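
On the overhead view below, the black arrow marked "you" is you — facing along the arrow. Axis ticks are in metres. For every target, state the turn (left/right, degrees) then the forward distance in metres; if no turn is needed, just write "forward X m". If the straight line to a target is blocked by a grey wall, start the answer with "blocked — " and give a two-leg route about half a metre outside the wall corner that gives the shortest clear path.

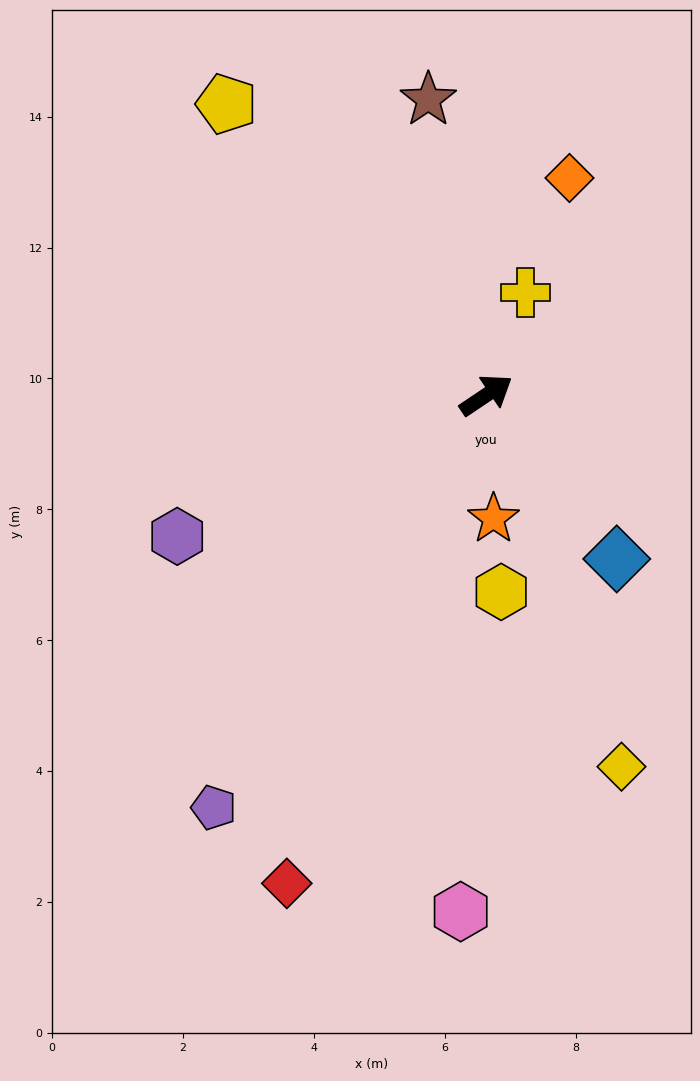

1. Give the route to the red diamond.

turn right 146°, forward 8.1 m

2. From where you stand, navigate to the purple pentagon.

turn right 157°, forward 7.6 m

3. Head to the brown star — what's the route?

turn left 67°, forward 4.6 m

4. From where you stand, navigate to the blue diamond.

turn right 85°, forward 3.2 m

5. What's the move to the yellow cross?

turn left 35°, forward 1.7 m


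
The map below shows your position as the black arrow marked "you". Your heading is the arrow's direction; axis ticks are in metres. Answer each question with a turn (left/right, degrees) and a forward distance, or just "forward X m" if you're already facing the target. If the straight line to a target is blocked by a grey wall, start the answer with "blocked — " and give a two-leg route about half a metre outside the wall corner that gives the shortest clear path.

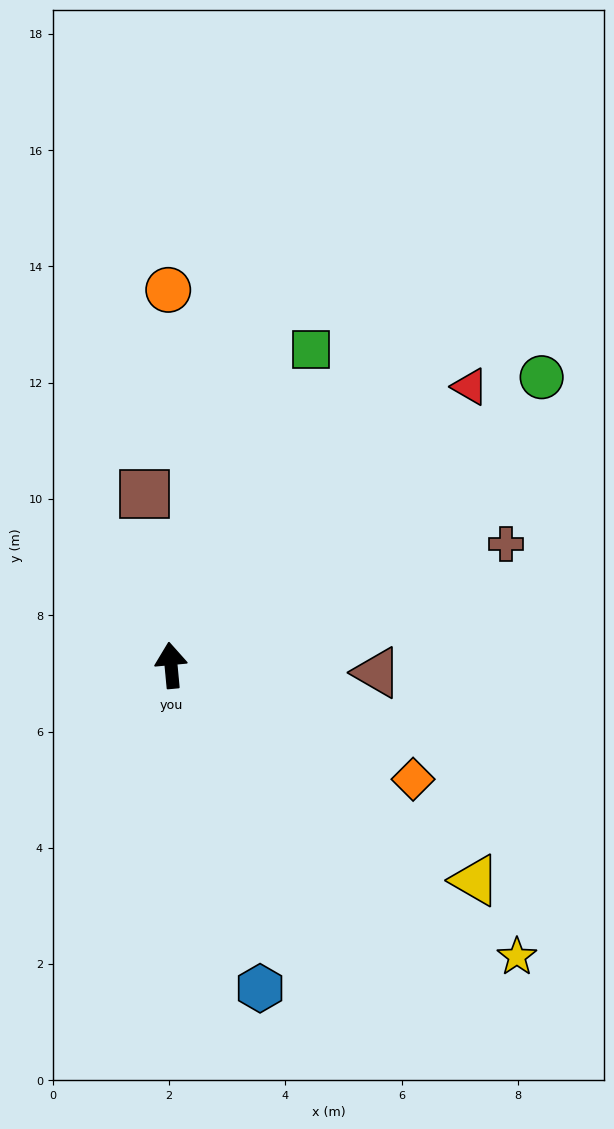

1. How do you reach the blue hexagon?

turn right 170°, forward 5.8 m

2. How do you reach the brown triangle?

turn right 97°, forward 3.5 m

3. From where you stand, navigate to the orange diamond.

turn right 121°, forward 4.6 m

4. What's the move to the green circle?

turn right 58°, forward 8.1 m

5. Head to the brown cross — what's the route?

turn right 76°, forward 6.1 m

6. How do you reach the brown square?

turn left 3°, forward 3.0 m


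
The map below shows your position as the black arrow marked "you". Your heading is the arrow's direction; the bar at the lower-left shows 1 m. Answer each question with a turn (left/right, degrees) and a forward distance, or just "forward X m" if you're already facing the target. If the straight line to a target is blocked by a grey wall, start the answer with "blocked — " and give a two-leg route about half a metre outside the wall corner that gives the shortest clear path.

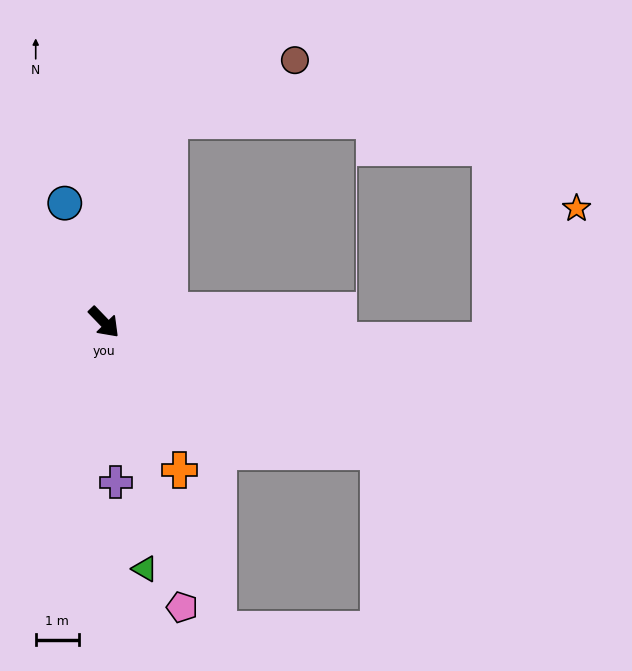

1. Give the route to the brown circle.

blocked — turn left 118°, forward 4.9 m, then turn right 46°, forward 3.2 m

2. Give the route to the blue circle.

turn left 154°, forward 2.9 m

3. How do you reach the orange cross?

turn right 17°, forward 3.8 m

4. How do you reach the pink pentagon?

turn right 29°, forward 6.9 m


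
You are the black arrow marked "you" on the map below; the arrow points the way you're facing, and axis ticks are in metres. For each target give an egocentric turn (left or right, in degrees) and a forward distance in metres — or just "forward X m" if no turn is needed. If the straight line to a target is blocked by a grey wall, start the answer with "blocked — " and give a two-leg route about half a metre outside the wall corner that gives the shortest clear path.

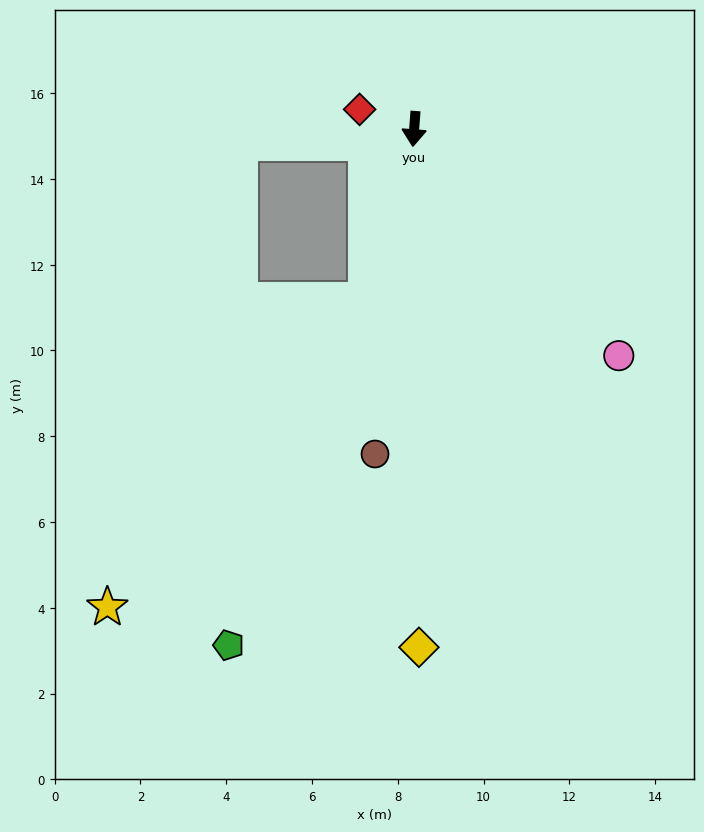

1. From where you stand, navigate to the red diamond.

turn right 105°, forward 1.4 m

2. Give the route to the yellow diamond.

turn left 5°, forward 12.1 m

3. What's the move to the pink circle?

turn left 46°, forward 7.1 m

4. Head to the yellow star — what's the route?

blocked — turn right 11°, forward 4.1 m, then turn right 25°, forward 9.4 m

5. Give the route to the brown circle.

turn right 3°, forward 7.6 m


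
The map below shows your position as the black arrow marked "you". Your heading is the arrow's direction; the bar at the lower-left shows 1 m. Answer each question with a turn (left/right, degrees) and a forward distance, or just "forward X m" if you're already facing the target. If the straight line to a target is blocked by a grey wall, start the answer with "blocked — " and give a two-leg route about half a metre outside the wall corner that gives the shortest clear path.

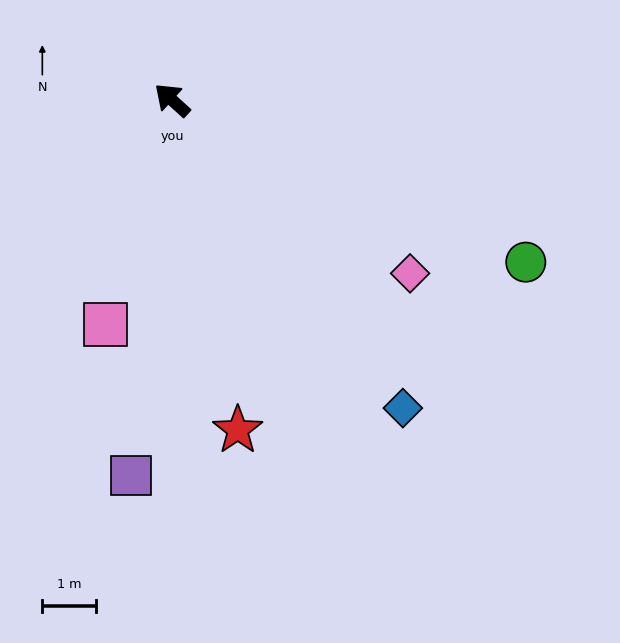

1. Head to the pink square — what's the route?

turn left 116°, forward 4.4 m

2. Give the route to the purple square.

turn left 126°, forward 7.1 m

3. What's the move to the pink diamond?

turn right 174°, forward 5.5 m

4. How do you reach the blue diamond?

turn left 169°, forward 7.2 m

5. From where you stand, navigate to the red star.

turn left 144°, forward 6.3 m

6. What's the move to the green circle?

turn right 162°, forward 7.3 m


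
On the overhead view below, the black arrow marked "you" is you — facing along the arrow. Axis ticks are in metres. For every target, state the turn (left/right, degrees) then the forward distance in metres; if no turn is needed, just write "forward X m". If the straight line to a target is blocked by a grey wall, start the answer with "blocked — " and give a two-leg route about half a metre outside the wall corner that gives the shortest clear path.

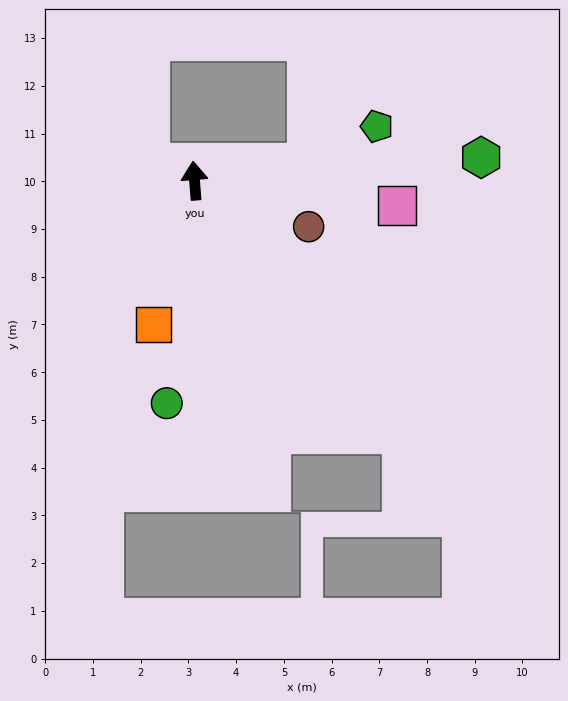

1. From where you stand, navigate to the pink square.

turn right 101°, forward 4.3 m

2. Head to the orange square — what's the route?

turn left 160°, forward 3.1 m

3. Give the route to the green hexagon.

turn right 90°, forward 6.0 m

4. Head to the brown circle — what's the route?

turn right 116°, forward 2.6 m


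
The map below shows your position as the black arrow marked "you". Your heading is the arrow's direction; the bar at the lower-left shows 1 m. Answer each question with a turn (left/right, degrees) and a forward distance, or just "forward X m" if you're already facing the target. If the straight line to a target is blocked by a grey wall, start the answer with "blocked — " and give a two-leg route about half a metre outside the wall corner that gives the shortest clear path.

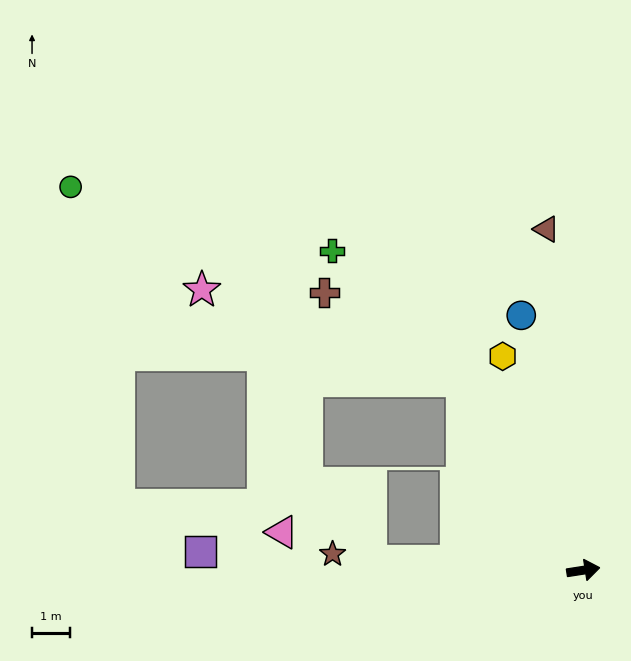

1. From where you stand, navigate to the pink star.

blocked — turn left 114°, forward 5.8 m, then turn left 38°, forward 7.2 m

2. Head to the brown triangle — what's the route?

turn left 87°, forward 8.9 m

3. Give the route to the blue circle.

turn left 95°, forward 6.8 m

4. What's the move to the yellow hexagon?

turn left 102°, forward 5.9 m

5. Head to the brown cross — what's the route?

blocked — turn left 114°, forward 5.8 m, then turn left 24°, forward 4.3 m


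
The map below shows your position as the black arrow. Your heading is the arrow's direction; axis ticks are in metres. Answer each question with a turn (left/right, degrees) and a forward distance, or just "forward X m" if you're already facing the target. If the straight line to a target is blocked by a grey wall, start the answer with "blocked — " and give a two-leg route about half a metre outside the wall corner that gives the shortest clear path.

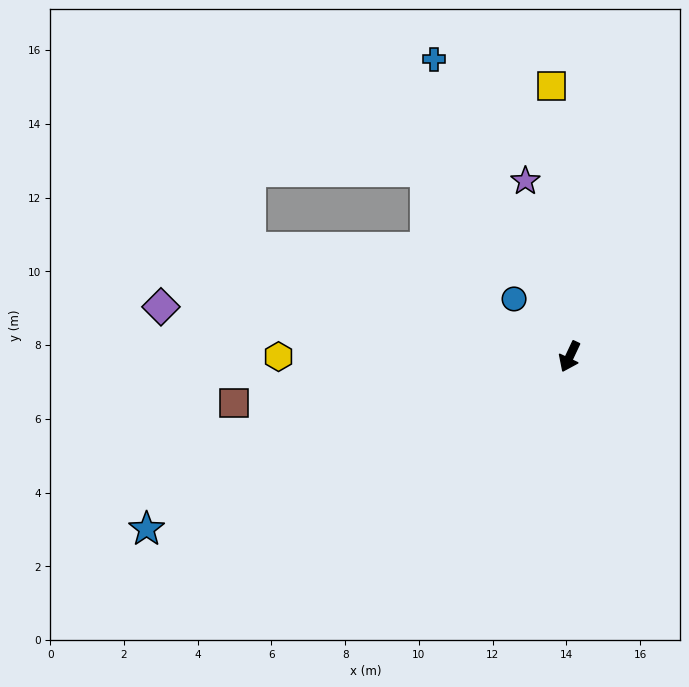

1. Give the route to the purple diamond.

turn right 72°, forward 11.2 m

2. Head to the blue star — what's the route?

turn right 43°, forward 12.4 m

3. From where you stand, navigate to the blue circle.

turn right 111°, forward 2.2 m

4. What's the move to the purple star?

turn right 141°, forward 4.9 m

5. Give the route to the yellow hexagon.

turn right 65°, forward 7.9 m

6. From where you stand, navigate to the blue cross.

turn right 130°, forward 8.9 m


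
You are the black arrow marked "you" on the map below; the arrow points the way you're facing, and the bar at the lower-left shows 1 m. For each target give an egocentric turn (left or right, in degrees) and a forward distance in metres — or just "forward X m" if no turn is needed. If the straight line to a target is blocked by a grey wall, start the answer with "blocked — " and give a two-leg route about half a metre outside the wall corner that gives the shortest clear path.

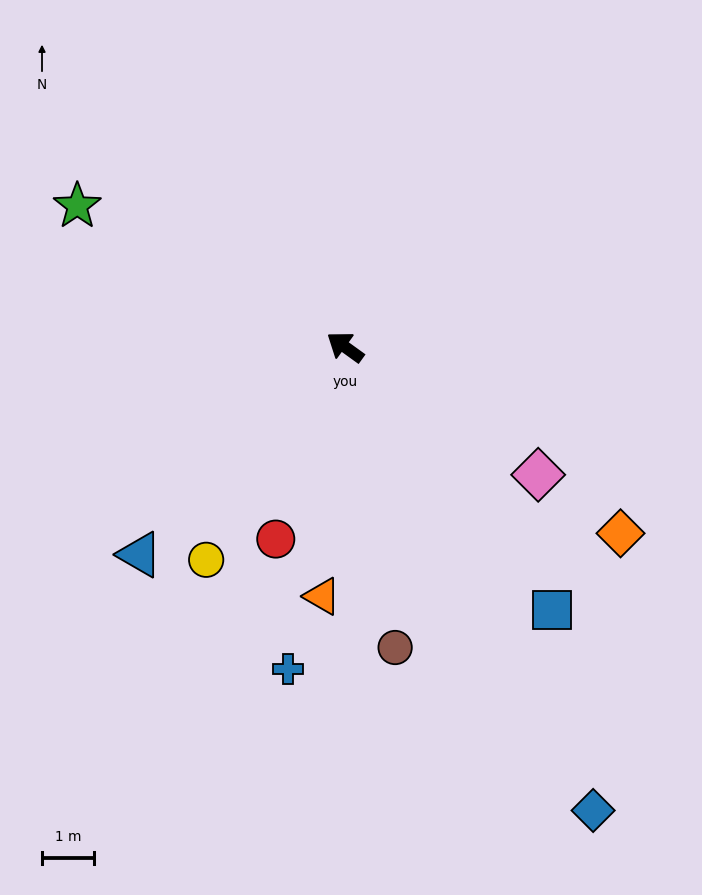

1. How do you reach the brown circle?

turn left 135°, forward 5.9 m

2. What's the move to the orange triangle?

turn left 121°, forward 4.8 m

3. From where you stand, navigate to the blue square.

turn left 164°, forward 6.5 m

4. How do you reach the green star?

turn left 8°, forward 5.8 m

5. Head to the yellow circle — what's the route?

turn left 93°, forward 4.9 m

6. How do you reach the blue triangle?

turn left 81°, forward 5.6 m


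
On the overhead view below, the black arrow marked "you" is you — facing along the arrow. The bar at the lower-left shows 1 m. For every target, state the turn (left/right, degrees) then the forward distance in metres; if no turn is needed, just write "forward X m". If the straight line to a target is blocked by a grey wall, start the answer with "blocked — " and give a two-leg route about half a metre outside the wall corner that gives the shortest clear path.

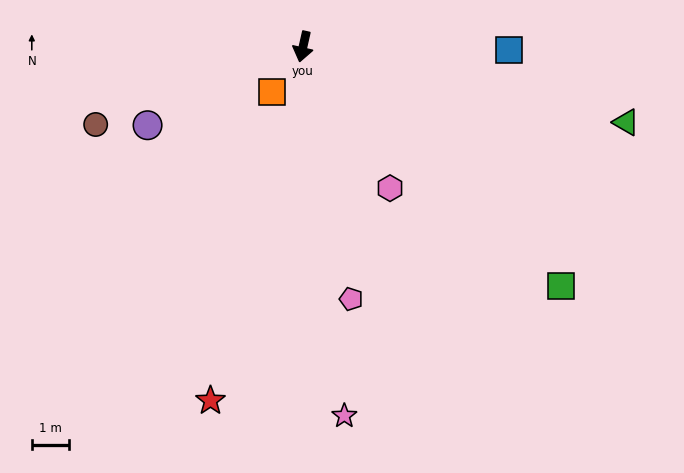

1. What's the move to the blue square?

turn left 102°, forward 5.5 m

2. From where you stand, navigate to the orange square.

turn right 22°, forward 1.5 m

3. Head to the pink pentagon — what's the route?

turn left 23°, forward 6.9 m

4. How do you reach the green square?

turn left 60°, forward 9.5 m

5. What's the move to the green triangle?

turn left 90°, forward 8.9 m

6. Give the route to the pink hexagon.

turn left 44°, forward 4.5 m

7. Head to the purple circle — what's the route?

turn right 50°, forward 4.7 m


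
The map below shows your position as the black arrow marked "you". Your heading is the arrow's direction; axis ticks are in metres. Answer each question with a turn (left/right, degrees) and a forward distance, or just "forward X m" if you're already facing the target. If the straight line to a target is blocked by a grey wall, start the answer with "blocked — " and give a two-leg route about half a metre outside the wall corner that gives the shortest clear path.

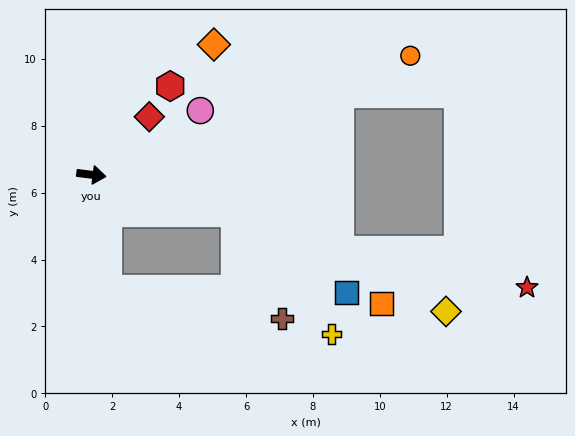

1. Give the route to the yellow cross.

blocked — turn right 8°, forward 4.4 m, then turn right 36°, forward 4.6 m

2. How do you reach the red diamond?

turn left 52°, forward 2.5 m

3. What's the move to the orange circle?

turn left 28°, forward 10.2 m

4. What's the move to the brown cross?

blocked — turn right 8°, forward 4.4 m, then turn right 51°, forward 3.5 m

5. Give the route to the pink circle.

turn left 38°, forward 3.8 m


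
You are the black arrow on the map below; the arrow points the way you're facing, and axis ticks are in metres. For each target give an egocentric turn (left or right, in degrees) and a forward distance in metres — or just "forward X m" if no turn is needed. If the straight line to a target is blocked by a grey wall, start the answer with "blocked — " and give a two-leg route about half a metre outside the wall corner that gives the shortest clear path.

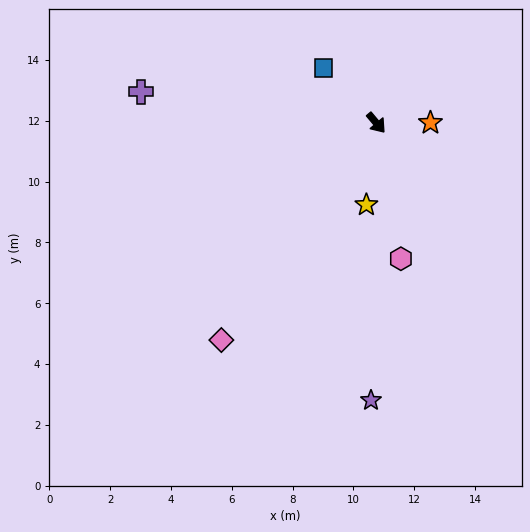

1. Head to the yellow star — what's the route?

turn right 47°, forward 2.7 m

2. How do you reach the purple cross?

turn right 138°, forward 7.8 m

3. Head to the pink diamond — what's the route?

turn right 76°, forward 8.8 m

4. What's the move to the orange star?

turn left 50°, forward 1.8 m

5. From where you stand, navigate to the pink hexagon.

turn right 30°, forward 4.5 m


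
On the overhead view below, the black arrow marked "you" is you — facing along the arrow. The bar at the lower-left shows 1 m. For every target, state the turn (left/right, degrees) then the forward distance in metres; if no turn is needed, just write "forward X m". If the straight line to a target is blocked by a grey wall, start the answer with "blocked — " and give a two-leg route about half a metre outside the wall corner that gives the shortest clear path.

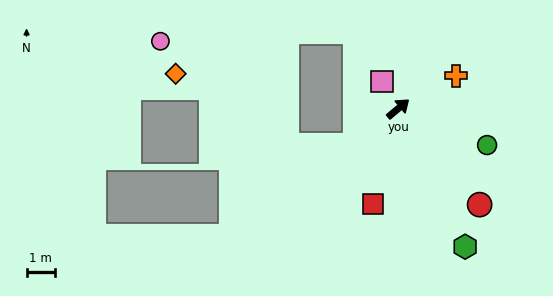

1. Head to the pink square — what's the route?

turn left 81°, forward 1.1 m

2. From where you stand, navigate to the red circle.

turn right 90°, forward 4.4 m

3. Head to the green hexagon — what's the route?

turn right 104°, forward 5.4 m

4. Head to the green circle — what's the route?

turn right 62°, forward 3.4 m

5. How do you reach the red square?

turn right 145°, forward 3.5 m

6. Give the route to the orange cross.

turn right 10°, forward 2.3 m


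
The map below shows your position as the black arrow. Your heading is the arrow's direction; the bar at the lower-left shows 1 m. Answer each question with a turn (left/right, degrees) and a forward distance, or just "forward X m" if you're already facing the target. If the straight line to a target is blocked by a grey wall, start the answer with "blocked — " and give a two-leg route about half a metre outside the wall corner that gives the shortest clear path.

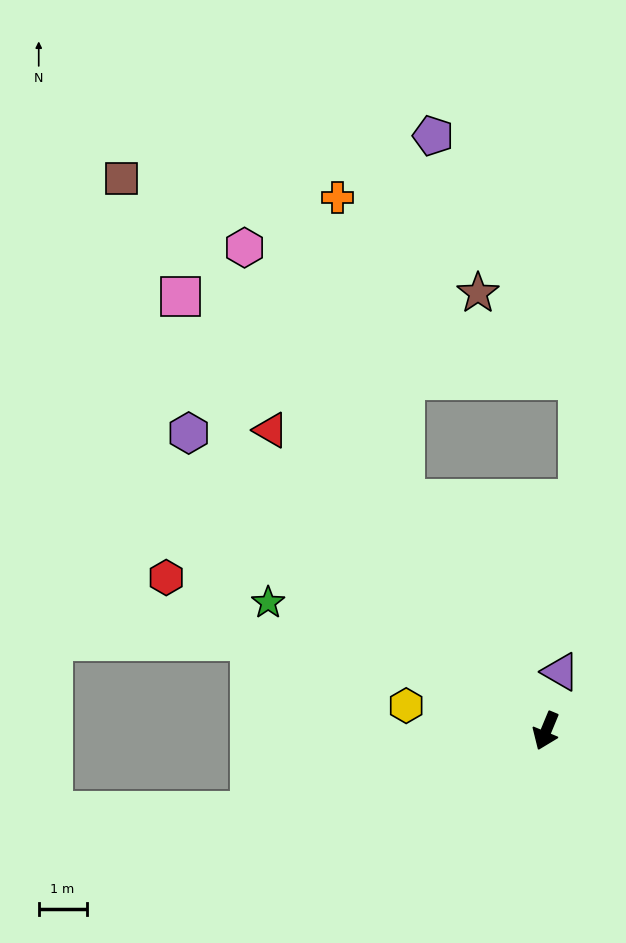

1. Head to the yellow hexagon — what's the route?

turn right 78°, forward 3.0 m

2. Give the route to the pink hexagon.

turn right 126°, forward 11.9 m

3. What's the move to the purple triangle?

turn right 171°, forward 1.3 m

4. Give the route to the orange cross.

blocked — turn right 126°, forward 5.7 m, then turn right 19°, forward 6.5 m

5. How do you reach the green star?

turn right 92°, forward 6.4 m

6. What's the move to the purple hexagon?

turn right 107°, forward 9.7 m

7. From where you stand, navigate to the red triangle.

turn right 115°, forward 8.5 m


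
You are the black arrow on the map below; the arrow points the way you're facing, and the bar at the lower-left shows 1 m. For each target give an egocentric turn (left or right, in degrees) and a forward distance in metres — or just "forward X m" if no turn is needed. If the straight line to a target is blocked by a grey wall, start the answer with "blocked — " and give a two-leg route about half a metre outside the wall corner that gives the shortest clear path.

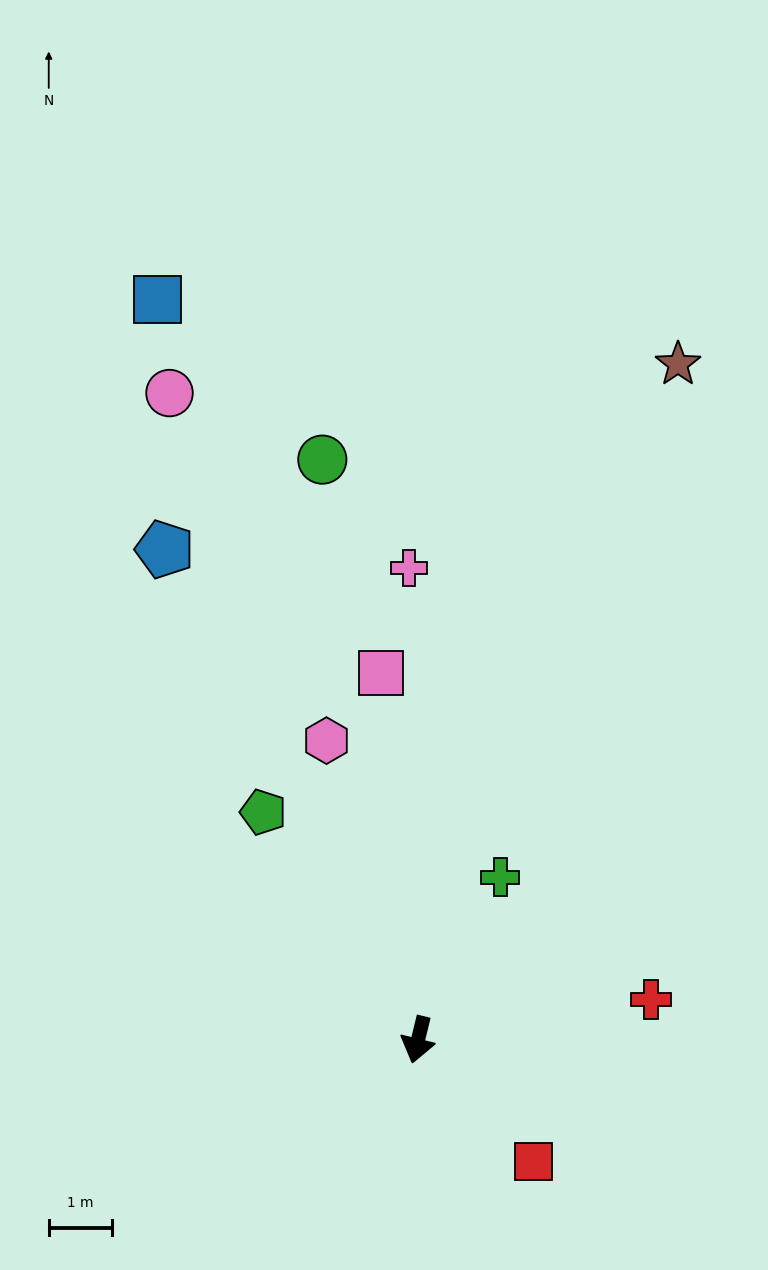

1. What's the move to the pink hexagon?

turn right 149°, forward 5.0 m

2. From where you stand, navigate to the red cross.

turn left 114°, forward 3.8 m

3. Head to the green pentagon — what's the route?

turn right 132°, forward 4.4 m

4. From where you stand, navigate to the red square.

turn left 57°, forward 2.7 m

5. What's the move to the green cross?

turn left 167°, forward 2.9 m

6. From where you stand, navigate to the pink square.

turn right 160°, forward 5.9 m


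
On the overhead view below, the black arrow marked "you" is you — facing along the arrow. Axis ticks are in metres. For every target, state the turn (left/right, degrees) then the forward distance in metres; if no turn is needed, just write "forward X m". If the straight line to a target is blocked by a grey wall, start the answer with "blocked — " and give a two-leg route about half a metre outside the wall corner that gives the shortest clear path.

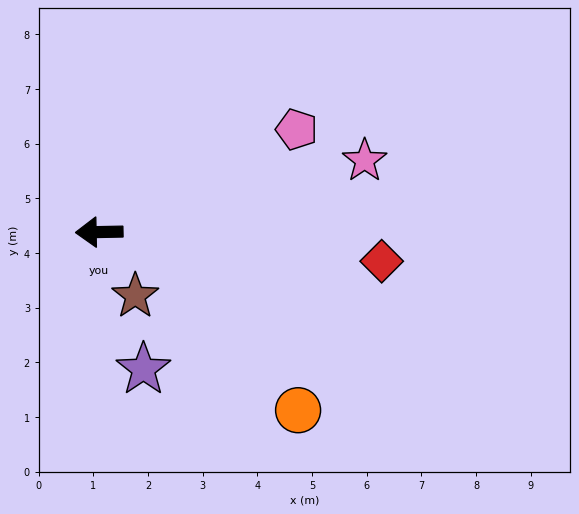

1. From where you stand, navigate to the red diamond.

turn left 173°, forward 5.2 m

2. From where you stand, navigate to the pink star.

turn right 166°, forward 5.0 m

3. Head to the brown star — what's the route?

turn left 118°, forward 1.3 m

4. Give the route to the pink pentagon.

turn right 154°, forward 4.1 m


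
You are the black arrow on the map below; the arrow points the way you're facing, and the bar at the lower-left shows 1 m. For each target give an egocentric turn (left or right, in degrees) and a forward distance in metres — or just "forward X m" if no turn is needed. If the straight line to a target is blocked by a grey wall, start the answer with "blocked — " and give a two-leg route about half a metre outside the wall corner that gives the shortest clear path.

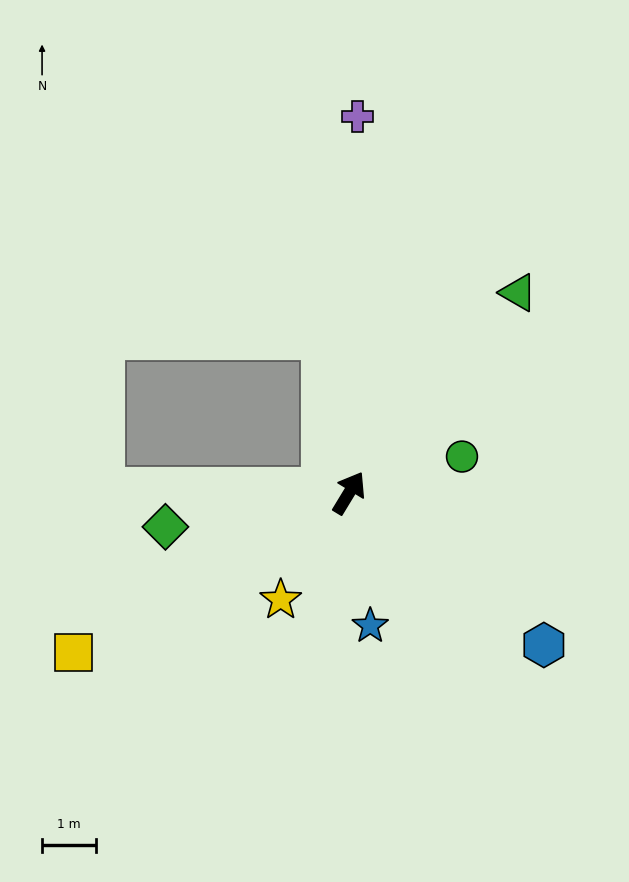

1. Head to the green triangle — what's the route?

turn right 9°, forward 4.9 m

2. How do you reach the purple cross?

turn left 30°, forward 7.0 m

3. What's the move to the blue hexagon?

turn right 97°, forward 4.6 m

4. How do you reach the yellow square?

turn left 151°, forward 5.9 m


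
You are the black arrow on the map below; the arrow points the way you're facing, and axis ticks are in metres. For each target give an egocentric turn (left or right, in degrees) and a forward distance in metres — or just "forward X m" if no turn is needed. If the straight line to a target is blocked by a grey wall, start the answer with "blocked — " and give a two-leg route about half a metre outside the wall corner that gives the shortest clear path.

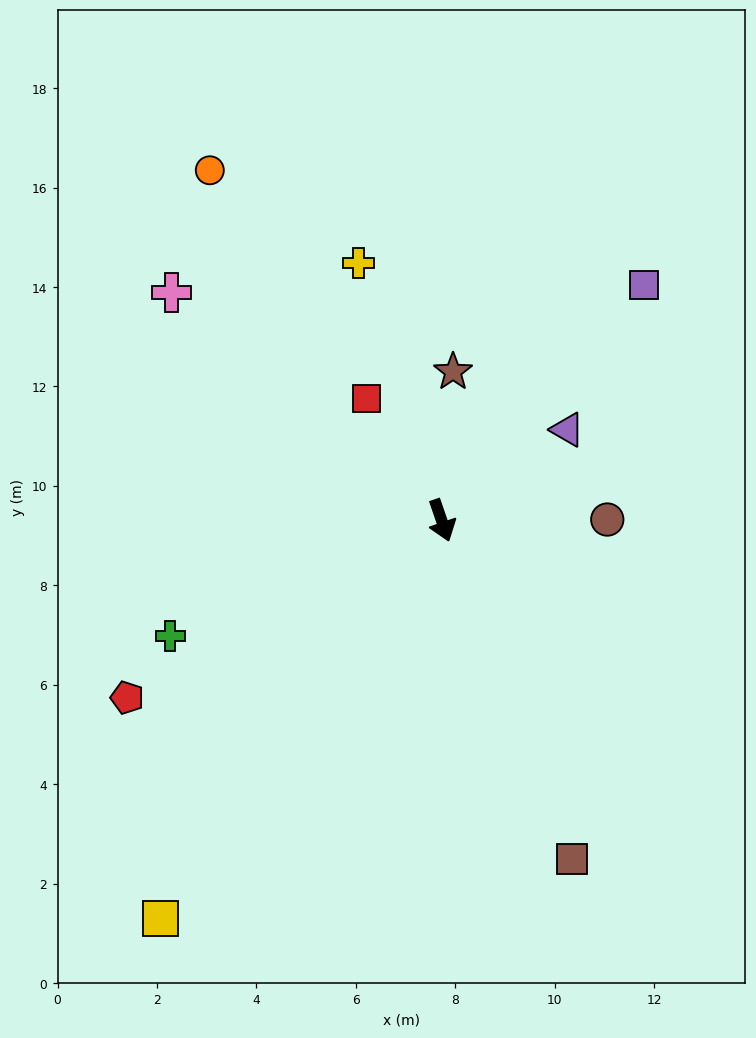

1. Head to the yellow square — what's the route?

turn right 54°, forward 9.8 m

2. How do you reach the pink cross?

turn right 149°, forward 7.1 m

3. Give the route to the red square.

turn right 167°, forward 2.9 m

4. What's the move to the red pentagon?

turn right 80°, forward 7.3 m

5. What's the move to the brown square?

turn left 2°, forward 7.3 m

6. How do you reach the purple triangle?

turn left 107°, forward 3.1 m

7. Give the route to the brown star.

turn left 157°, forward 3.0 m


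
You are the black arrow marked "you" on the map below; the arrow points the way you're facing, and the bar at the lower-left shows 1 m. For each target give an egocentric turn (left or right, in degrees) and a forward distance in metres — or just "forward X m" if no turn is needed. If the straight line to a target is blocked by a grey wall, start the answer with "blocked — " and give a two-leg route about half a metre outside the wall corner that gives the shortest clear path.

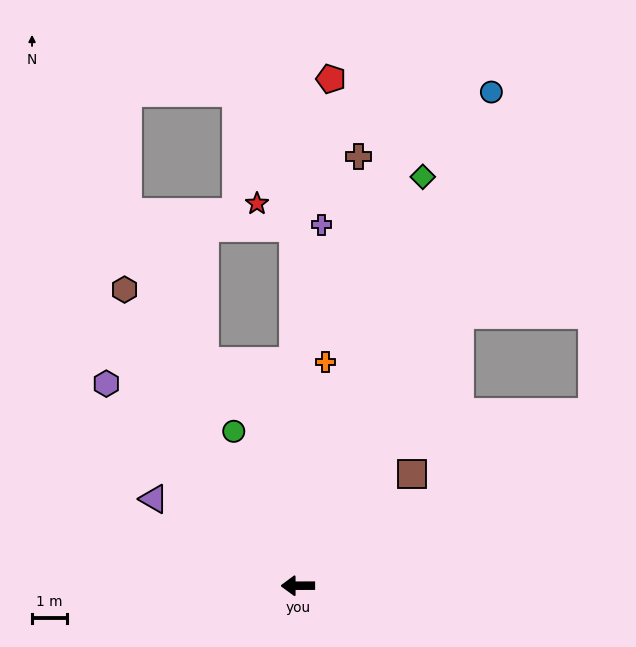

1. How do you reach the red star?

blocked — turn right 90°, forward 10.2 m, then turn left 57°, forward 1.3 m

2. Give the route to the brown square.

turn right 136°, forward 4.6 m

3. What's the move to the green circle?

turn right 68°, forward 4.8 m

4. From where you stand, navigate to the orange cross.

turn right 97°, forward 6.4 m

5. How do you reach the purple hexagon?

turn right 47°, forward 8.0 m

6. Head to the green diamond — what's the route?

turn right 107°, forward 12.2 m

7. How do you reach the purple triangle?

turn right 31°, forward 4.8 m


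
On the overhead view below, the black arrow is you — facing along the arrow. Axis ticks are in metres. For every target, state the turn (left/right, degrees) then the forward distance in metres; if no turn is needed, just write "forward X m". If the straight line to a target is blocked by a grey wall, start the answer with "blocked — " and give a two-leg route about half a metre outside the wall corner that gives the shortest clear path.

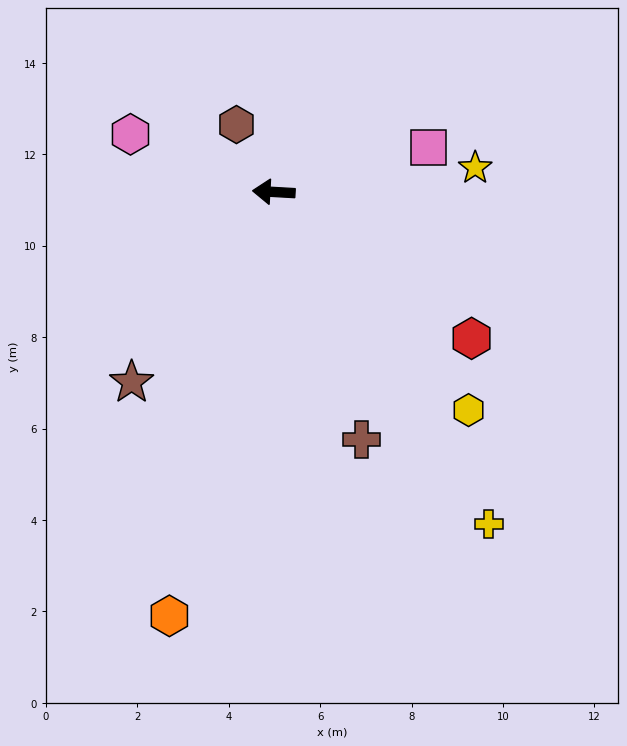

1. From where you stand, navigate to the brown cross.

turn left 113°, forward 5.7 m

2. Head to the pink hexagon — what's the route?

turn right 19°, forward 3.4 m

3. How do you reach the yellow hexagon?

turn left 135°, forward 6.4 m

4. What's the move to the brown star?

turn left 56°, forward 5.2 m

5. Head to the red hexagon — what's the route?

turn left 147°, forward 5.4 m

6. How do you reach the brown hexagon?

turn right 58°, forward 1.7 m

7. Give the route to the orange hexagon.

turn left 79°, forward 9.6 m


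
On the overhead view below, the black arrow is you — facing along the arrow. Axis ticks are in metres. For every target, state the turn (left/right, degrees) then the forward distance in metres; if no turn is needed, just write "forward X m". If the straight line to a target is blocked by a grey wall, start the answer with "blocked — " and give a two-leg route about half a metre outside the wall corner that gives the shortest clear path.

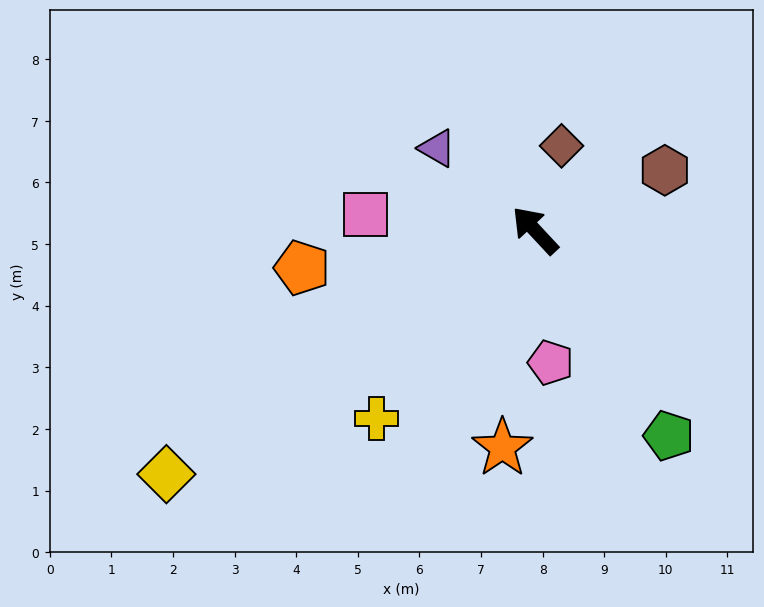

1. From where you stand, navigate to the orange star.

turn left 128°, forward 3.6 m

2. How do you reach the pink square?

turn left 42°, forward 2.8 m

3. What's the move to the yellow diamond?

turn left 81°, forward 7.2 m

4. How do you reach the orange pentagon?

turn left 56°, forward 3.8 m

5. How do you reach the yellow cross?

turn left 97°, forward 4.0 m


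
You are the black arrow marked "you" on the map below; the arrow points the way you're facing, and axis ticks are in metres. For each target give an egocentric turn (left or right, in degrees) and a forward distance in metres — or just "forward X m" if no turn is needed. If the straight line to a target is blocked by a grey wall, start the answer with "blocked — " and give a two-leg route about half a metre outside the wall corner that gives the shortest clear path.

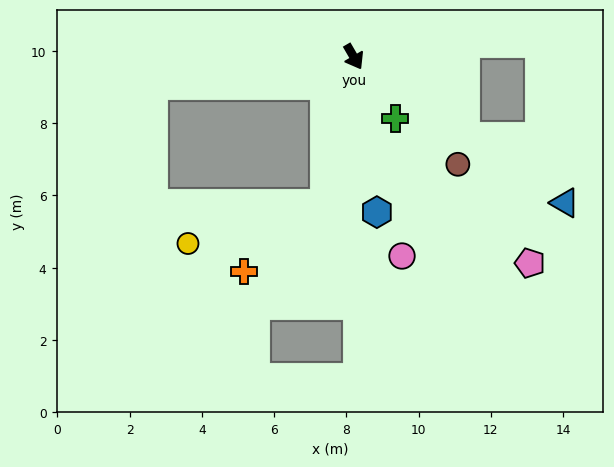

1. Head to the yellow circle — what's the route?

blocked — turn right 41°, forward 4.2 m, then turn right 63°, forward 3.9 m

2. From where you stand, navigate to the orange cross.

blocked — turn right 41°, forward 4.2 m, then turn right 40°, forward 2.9 m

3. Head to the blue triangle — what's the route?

turn left 25°, forward 7.1 m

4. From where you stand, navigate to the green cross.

turn left 4°, forward 2.1 m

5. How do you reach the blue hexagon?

turn right 22°, forward 4.3 m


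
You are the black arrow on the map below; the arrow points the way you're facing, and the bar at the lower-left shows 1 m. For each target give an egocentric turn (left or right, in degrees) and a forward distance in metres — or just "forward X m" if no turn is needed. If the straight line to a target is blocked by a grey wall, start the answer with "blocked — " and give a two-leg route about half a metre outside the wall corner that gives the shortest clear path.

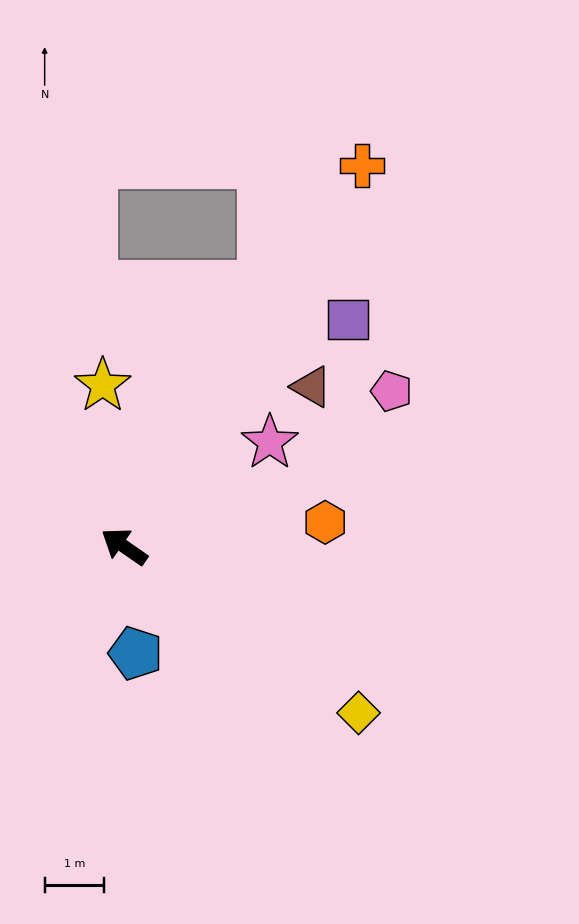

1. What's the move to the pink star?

turn right 110°, forward 3.0 m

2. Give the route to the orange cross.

turn right 87°, forward 7.5 m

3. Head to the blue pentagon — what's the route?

turn left 131°, forward 1.8 m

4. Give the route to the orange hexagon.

turn right 139°, forward 3.4 m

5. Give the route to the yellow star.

turn right 48°, forward 2.7 m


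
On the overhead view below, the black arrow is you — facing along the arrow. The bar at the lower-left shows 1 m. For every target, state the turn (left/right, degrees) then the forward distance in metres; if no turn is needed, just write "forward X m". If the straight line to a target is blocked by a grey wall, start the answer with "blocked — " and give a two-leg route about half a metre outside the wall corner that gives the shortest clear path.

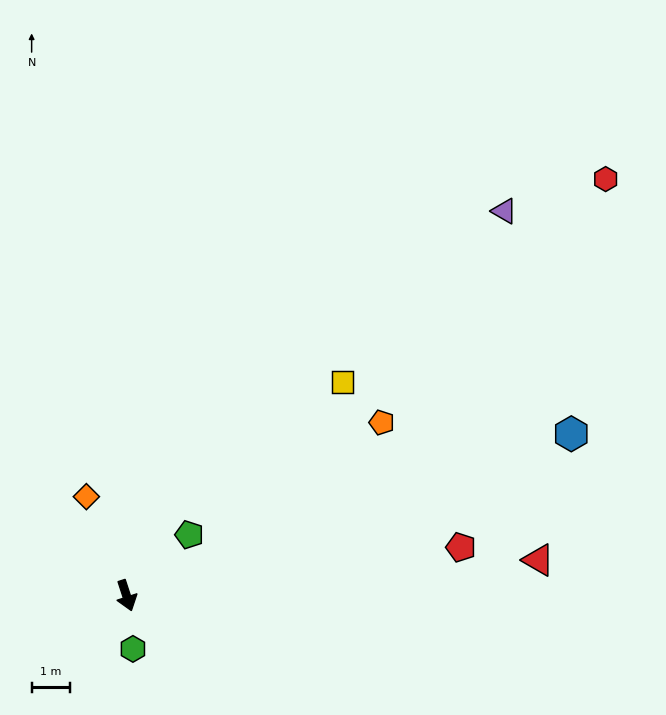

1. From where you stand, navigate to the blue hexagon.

turn left 92°, forward 12.5 m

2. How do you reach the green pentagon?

turn left 116°, forward 2.3 m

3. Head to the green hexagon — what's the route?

turn right 11°, forward 1.4 m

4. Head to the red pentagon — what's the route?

turn left 80°, forward 8.9 m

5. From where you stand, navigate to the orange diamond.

turn right 176°, forward 2.8 m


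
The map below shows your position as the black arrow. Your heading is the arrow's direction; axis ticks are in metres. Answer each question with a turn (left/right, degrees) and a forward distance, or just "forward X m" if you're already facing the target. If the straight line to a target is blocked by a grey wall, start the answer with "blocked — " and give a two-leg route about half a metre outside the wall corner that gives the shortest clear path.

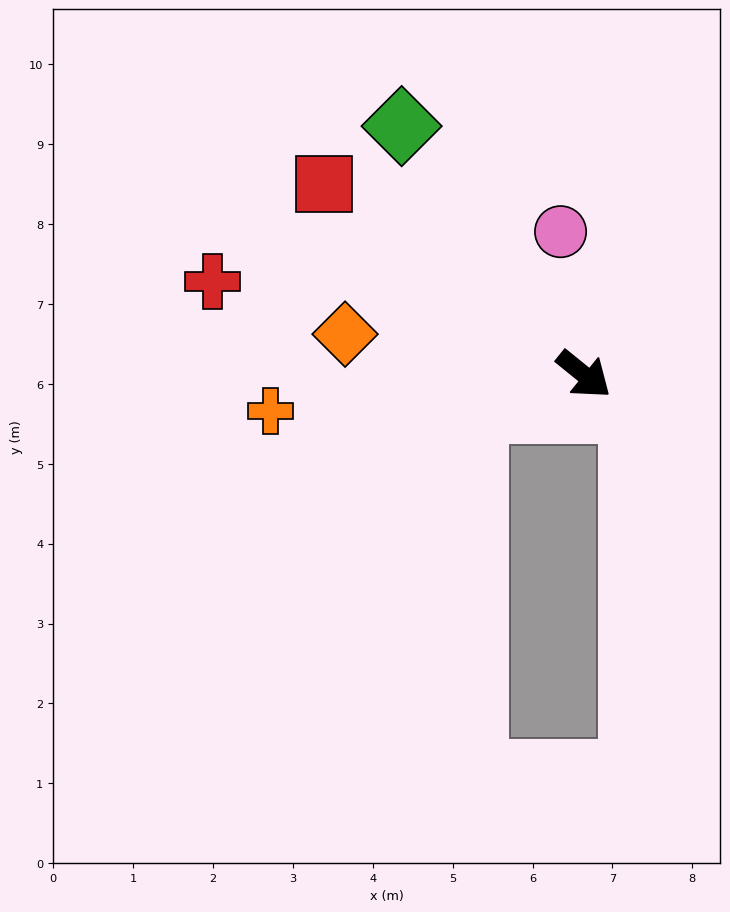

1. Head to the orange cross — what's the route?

turn right 134°, forward 4.0 m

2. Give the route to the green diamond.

turn left 165°, forward 3.9 m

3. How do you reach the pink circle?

turn left 138°, forward 1.8 m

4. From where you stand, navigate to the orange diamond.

turn right 151°, forward 3.0 m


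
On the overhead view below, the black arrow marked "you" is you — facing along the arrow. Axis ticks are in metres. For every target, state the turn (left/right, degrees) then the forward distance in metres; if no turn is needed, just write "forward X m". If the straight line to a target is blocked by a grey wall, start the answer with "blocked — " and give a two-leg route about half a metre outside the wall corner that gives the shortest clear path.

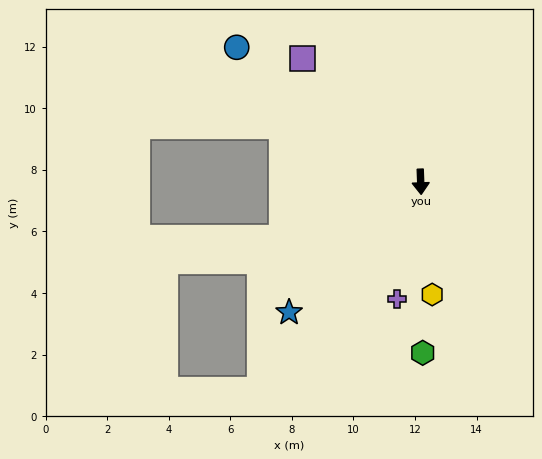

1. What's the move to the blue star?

turn right 47°, forward 6.0 m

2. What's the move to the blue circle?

turn right 128°, forward 7.4 m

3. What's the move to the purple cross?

turn right 14°, forward 3.9 m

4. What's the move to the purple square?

turn right 138°, forward 5.5 m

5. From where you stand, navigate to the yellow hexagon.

turn left 4°, forward 3.7 m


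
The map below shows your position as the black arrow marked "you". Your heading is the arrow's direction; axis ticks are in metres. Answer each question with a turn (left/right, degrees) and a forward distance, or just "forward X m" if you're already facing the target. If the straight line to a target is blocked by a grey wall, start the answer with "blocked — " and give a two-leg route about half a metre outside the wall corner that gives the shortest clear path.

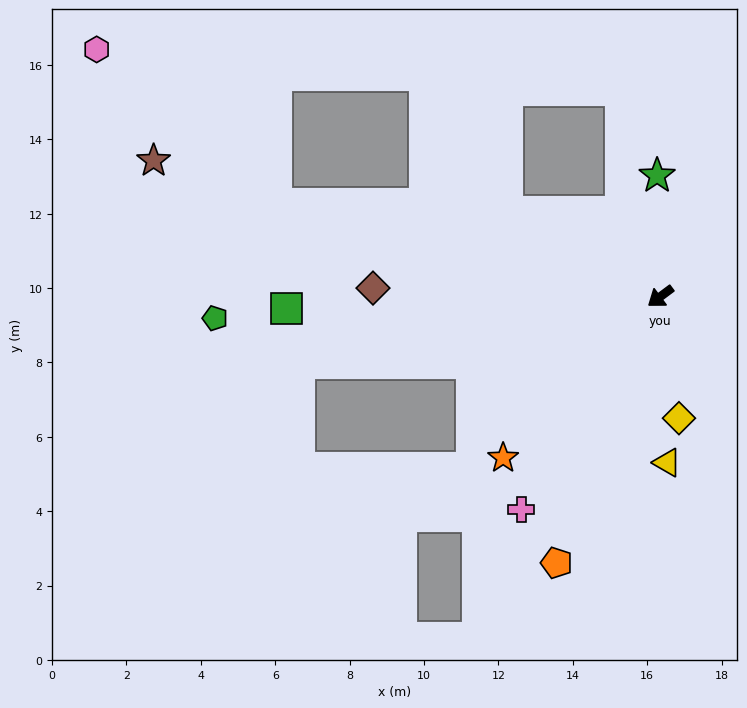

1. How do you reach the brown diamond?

turn right 38°, forward 7.7 m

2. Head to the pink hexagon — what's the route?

blocked — turn right 50°, forward 10.6 m, then turn right 27°, forward 6.4 m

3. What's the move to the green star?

turn right 125°, forward 3.3 m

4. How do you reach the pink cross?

turn left 20°, forward 6.8 m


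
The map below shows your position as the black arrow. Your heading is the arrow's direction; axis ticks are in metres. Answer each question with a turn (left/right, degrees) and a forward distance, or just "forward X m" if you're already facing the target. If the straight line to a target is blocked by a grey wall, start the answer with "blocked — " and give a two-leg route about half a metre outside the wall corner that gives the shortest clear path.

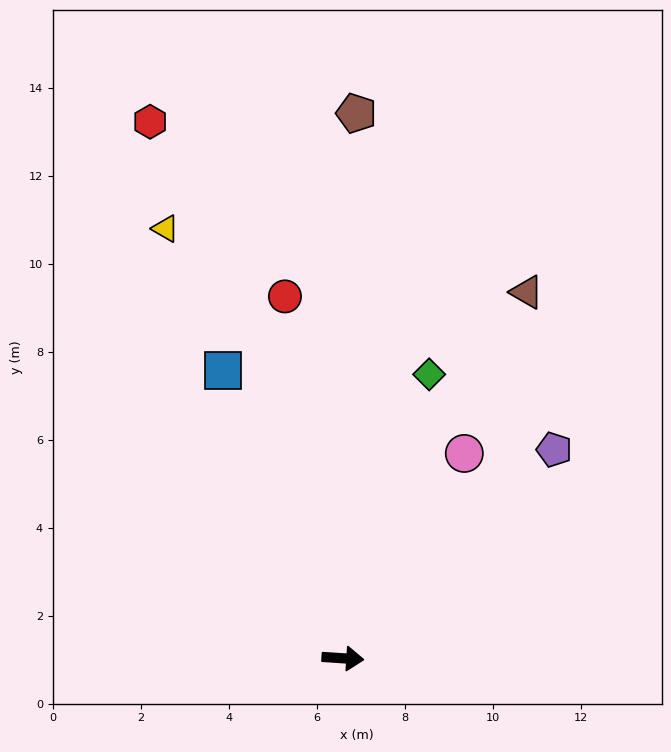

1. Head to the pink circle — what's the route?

turn left 63°, forward 5.4 m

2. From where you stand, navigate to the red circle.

turn left 103°, forward 8.3 m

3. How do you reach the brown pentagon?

turn left 92°, forward 12.4 m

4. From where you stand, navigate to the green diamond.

turn left 77°, forward 6.7 m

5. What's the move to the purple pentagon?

turn left 48°, forward 6.7 m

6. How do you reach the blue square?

turn left 116°, forward 7.1 m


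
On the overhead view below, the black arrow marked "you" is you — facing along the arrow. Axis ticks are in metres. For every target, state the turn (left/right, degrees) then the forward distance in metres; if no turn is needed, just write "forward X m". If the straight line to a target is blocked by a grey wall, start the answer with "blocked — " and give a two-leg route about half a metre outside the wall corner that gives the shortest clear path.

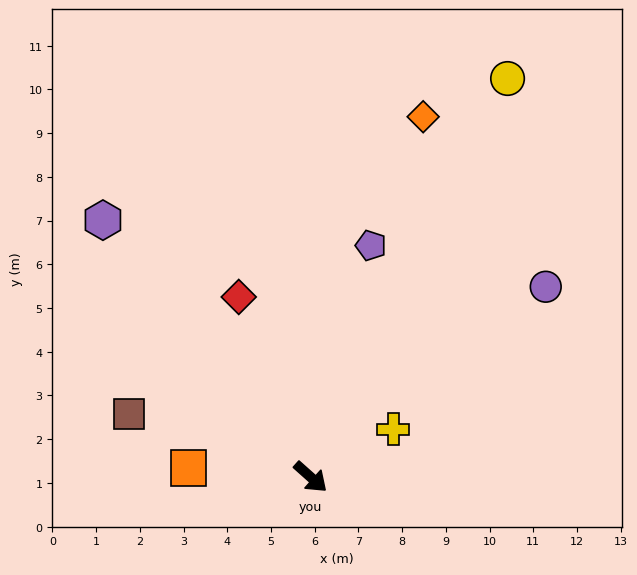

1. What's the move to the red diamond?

turn left 153°, forward 4.4 m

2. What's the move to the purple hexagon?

turn left 171°, forward 7.6 m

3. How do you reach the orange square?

turn right 142°, forward 2.8 m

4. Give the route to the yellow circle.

turn left 105°, forward 10.2 m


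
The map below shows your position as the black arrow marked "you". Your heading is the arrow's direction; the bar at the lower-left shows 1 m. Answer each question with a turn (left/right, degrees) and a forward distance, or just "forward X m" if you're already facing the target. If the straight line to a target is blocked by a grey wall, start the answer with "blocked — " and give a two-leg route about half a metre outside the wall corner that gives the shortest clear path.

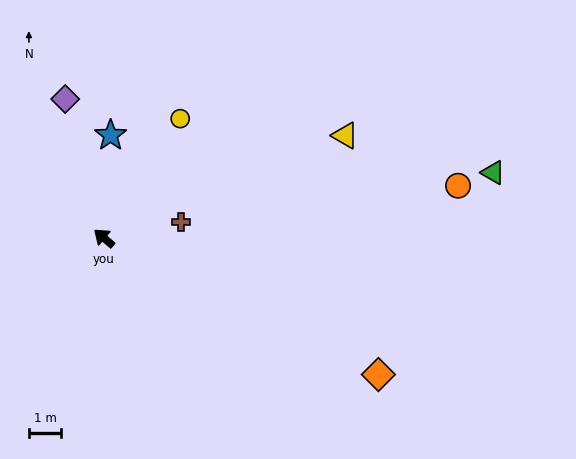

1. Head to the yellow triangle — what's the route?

turn right 117°, forward 8.1 m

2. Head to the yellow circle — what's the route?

turn right 82°, forward 4.4 m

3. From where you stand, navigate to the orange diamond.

turn right 166°, forward 9.5 m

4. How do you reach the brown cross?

turn right 128°, forward 2.4 m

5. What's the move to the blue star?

turn right 53°, forward 3.2 m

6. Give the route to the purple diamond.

turn right 34°, forward 4.5 m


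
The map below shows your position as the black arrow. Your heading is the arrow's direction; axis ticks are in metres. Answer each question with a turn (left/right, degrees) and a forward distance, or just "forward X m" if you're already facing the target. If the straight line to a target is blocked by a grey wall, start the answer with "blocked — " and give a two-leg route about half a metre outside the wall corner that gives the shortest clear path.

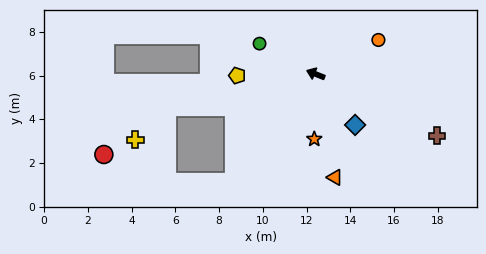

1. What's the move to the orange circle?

turn right 130°, forward 3.3 m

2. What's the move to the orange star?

turn left 110°, forward 3.0 m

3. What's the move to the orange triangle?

turn left 122°, forward 4.8 m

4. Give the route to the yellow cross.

blocked — turn left 34°, forward 7.0 m, then turn left 33°, forward 2.1 m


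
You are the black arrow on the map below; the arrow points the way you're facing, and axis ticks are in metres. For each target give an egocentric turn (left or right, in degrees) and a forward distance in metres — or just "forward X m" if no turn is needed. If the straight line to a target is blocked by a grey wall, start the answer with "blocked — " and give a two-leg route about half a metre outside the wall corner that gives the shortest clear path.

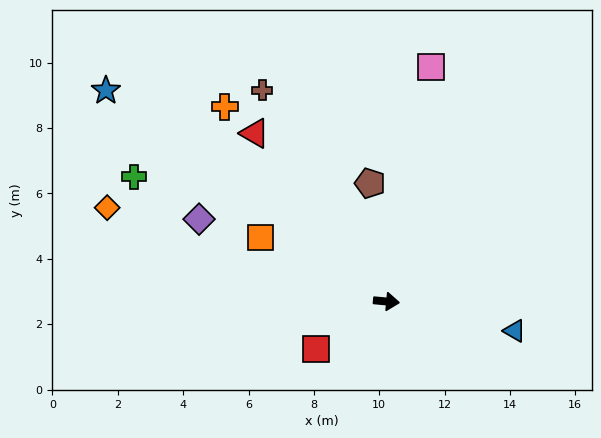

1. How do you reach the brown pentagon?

turn left 103°, forward 3.7 m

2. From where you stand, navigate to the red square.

turn right 141°, forward 2.6 m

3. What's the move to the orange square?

turn left 158°, forward 4.3 m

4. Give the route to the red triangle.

turn left 133°, forward 6.5 m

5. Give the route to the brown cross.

turn left 126°, forward 7.5 m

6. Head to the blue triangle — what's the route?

turn right 8°, forward 4.0 m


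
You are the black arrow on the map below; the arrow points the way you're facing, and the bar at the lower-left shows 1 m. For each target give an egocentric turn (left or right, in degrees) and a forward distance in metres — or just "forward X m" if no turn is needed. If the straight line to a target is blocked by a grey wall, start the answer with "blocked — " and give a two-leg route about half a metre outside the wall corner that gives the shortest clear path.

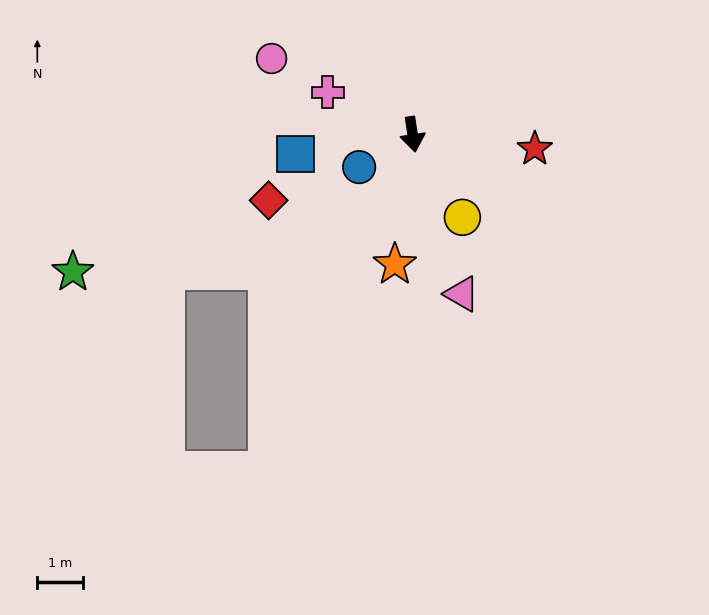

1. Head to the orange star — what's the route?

turn right 16°, forward 2.9 m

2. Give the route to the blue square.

turn right 89°, forward 2.6 m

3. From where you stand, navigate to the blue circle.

turn right 67°, forward 1.4 m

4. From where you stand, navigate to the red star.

turn left 75°, forward 2.7 m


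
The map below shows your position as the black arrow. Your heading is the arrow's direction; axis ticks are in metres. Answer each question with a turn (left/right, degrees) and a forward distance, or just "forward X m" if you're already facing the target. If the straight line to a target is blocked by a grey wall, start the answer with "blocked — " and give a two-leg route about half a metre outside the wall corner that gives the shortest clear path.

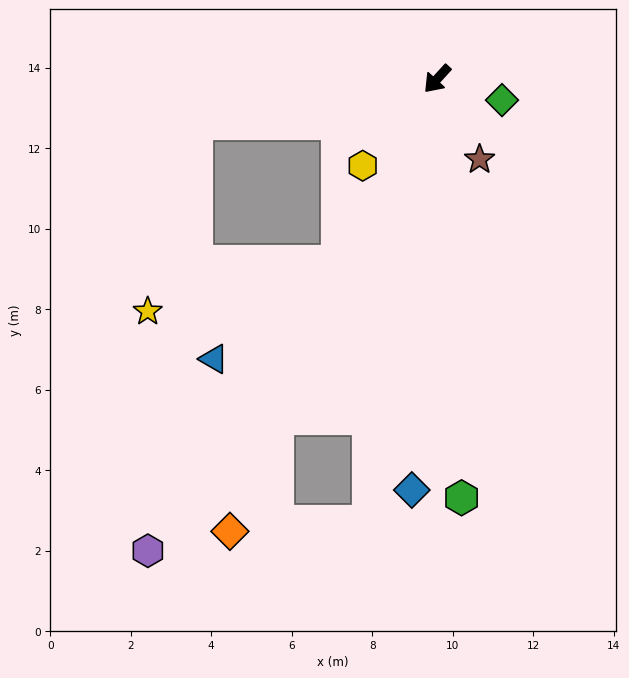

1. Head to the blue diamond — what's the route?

turn left 39°, forward 10.2 m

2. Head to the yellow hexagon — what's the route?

forward 2.8 m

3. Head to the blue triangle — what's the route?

blocked — turn left 14°, forward 5.2 m, then turn right 24°, forward 3.9 m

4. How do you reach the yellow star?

blocked — turn left 14°, forward 5.2 m, then turn right 47°, forward 4.9 m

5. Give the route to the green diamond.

turn left 114°, forward 1.7 m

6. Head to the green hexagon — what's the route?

turn left 46°, forward 10.4 m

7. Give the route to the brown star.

turn left 70°, forward 2.3 m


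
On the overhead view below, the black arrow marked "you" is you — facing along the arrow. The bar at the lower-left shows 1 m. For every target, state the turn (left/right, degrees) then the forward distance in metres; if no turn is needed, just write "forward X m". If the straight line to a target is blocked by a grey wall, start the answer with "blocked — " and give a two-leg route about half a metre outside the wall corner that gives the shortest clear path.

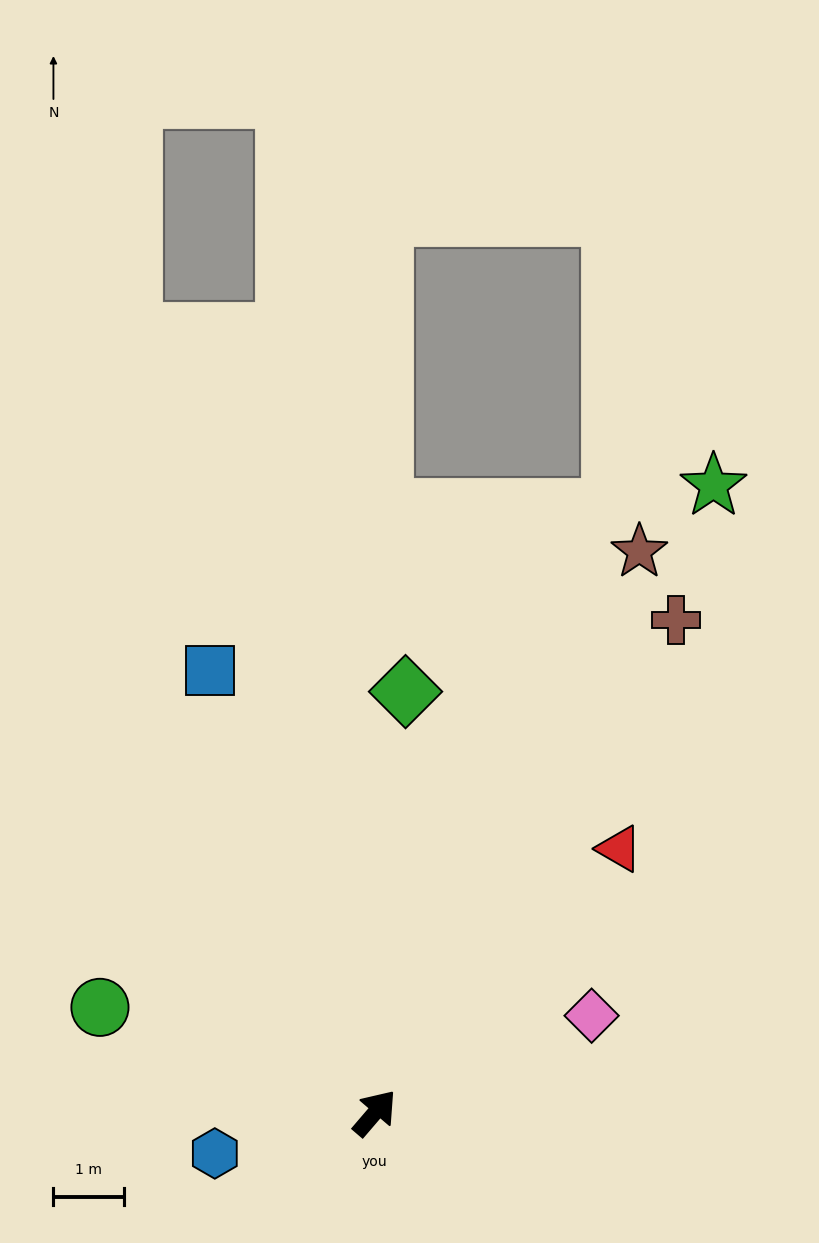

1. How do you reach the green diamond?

turn left 36°, forward 6.0 m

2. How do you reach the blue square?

turn left 61°, forward 6.7 m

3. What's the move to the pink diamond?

turn right 25°, forward 3.4 m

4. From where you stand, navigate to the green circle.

turn left 110°, forward 4.2 m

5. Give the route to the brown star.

turn left 15°, forward 8.8 m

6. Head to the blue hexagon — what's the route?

turn left 145°, forward 2.3 m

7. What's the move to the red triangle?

turn right 2°, forward 5.1 m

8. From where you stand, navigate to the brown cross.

turn left 9°, forward 8.2 m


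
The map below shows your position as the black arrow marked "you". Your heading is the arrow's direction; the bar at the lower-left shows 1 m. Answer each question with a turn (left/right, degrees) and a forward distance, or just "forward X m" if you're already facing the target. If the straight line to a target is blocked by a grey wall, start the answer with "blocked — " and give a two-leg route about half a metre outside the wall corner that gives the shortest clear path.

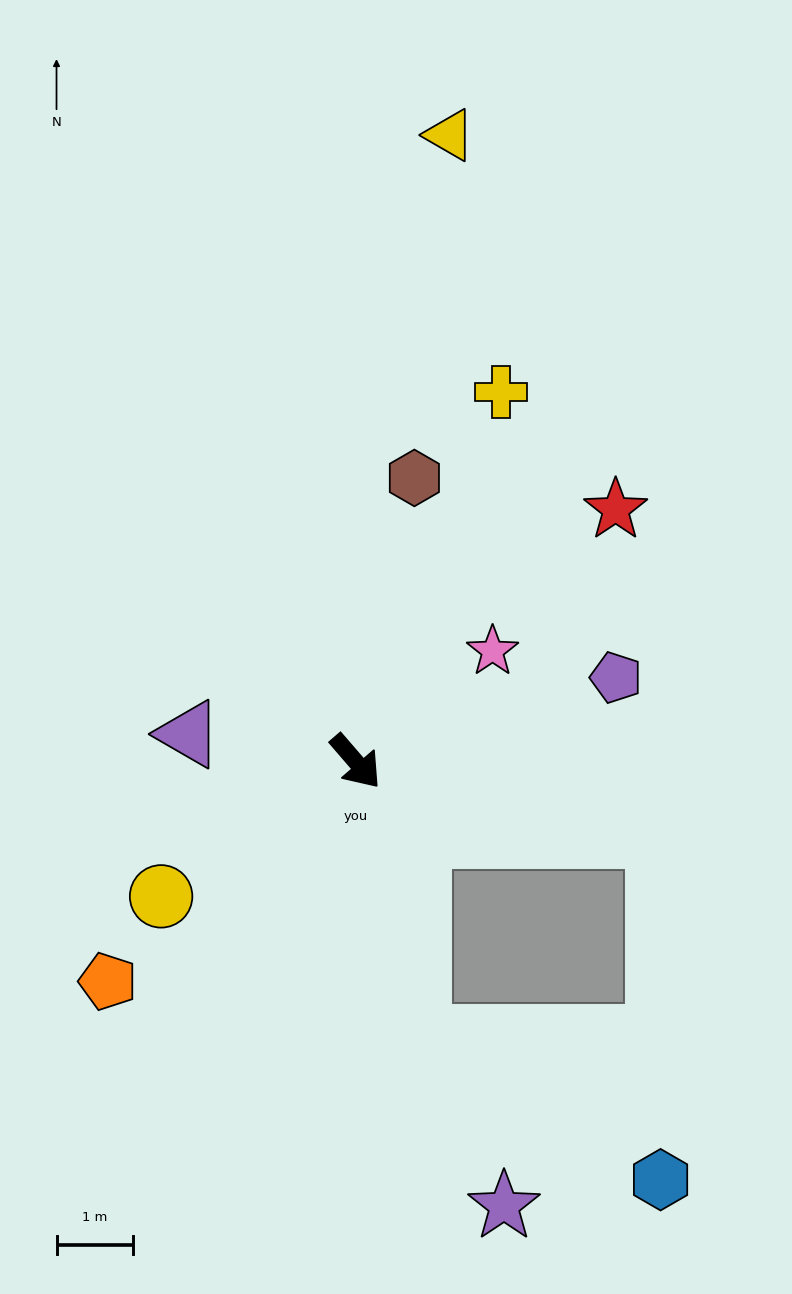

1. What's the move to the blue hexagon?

blocked — turn right 28°, forward 3.7 m, then turn left 47°, forward 3.7 m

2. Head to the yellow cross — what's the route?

turn left 118°, forward 5.2 m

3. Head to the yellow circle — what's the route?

turn right 96°, forward 3.1 m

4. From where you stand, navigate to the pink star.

turn left 88°, forward 2.3 m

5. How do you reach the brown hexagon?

turn left 128°, forward 3.8 m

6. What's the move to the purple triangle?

turn right 140°, forward 2.2 m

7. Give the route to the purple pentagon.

turn left 67°, forward 3.6 m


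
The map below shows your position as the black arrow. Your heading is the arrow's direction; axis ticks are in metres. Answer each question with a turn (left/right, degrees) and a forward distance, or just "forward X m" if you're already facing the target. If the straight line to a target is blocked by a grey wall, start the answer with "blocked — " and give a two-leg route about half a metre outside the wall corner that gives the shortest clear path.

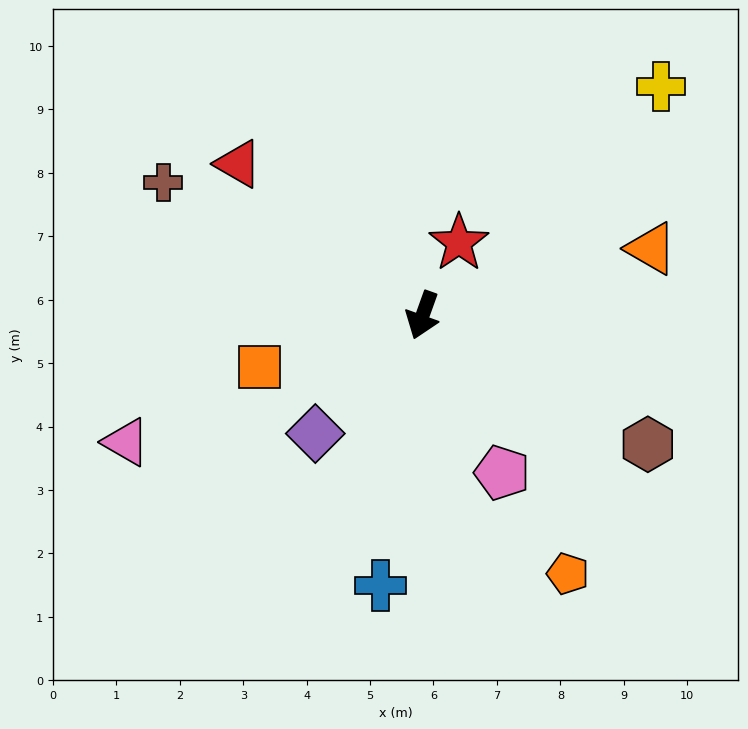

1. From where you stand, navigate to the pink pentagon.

turn left 47°, forward 2.8 m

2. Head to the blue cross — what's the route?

turn left 11°, forward 4.3 m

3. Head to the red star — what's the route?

turn left 173°, forward 1.3 m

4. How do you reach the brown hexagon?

turn left 80°, forward 4.1 m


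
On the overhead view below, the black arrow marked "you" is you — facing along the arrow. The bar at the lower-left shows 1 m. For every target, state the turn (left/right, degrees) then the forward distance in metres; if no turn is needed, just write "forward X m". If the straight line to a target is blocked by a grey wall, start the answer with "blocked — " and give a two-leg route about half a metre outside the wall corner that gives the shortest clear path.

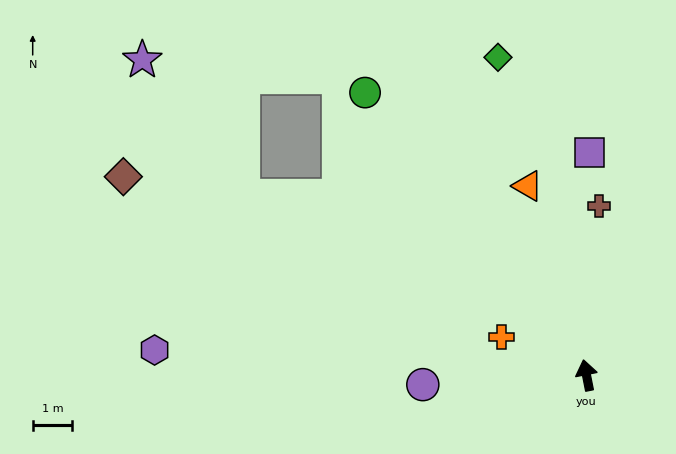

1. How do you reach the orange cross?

turn left 55°, forward 2.4 m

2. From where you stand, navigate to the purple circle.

turn left 82°, forward 4.2 m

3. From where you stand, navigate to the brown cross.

turn right 15°, forward 4.3 m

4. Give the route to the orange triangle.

turn left 6°, forward 5.0 m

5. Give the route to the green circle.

turn left 27°, forward 9.1 m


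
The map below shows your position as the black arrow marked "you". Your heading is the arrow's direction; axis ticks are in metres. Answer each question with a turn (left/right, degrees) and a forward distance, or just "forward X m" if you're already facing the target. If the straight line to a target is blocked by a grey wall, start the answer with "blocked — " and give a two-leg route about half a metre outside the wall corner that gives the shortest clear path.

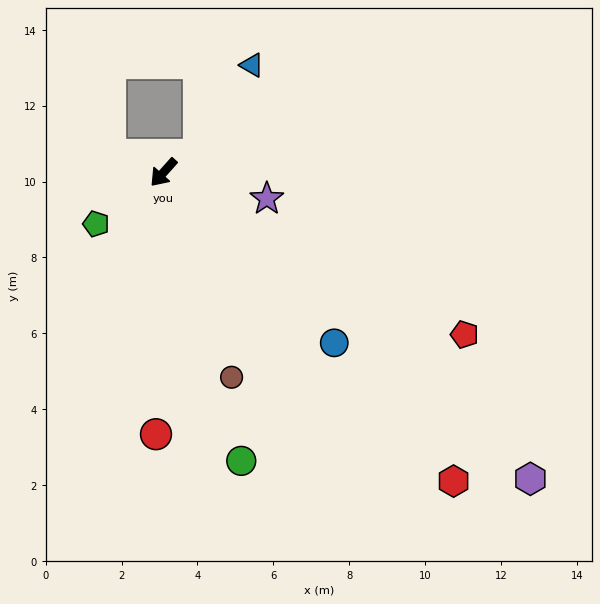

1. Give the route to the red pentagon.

turn left 104°, forward 9.0 m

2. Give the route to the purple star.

turn left 118°, forward 2.8 m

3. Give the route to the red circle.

turn left 40°, forward 6.9 m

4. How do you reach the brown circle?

turn left 60°, forward 5.7 m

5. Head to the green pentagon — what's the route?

turn right 11°, forward 2.2 m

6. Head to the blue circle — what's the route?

turn left 87°, forward 6.4 m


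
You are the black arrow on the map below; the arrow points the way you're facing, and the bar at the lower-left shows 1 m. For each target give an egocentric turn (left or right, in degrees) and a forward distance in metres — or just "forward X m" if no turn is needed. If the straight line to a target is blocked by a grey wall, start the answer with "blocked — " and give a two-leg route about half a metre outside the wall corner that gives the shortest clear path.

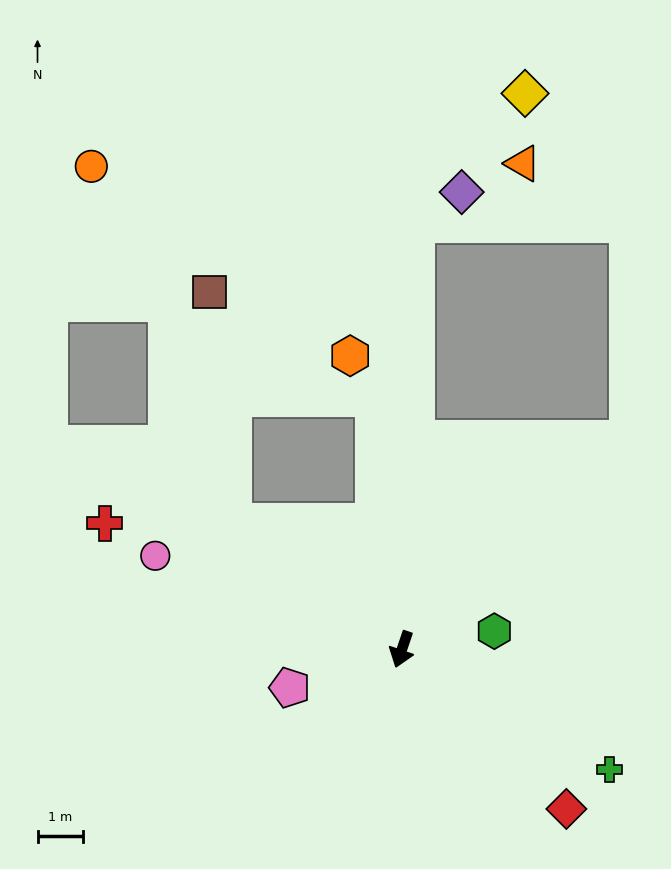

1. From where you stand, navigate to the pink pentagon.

turn right 52°, forward 2.6 m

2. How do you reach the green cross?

turn left 79°, forward 5.2 m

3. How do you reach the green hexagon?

turn left 120°, forward 2.1 m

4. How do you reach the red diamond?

turn left 65°, forward 5.0 m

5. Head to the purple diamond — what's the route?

blocked — turn right 163°, forward 9.3 m, then turn right 54°, forward 1.2 m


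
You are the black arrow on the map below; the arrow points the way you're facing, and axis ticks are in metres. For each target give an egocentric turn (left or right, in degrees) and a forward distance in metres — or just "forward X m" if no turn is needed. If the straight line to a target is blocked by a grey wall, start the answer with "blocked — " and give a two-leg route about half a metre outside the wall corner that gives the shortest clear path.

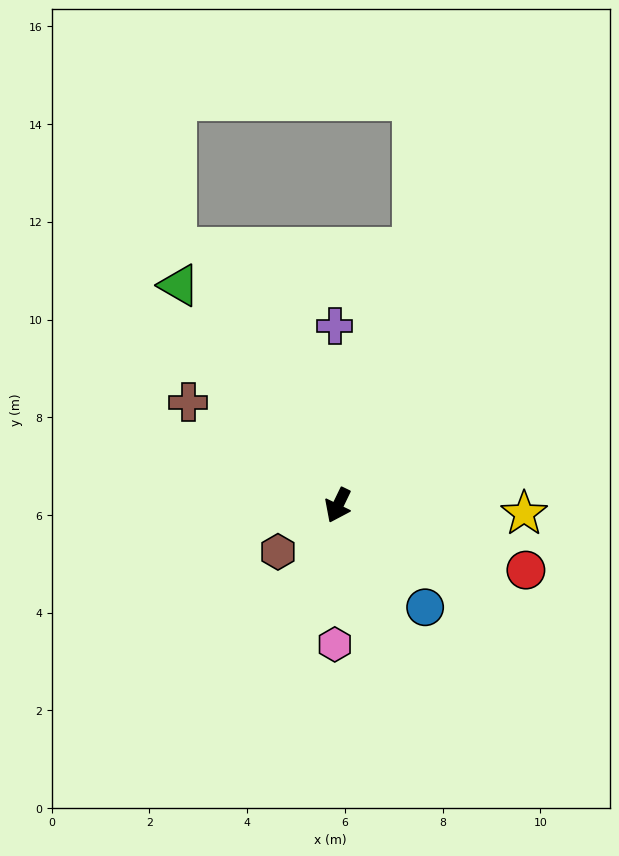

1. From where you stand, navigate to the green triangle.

turn right 118°, forward 5.6 m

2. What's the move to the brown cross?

turn right 99°, forward 3.7 m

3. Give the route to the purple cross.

turn right 153°, forward 3.7 m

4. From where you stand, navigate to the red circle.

turn left 97°, forward 4.1 m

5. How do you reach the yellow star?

turn left 113°, forward 3.8 m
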